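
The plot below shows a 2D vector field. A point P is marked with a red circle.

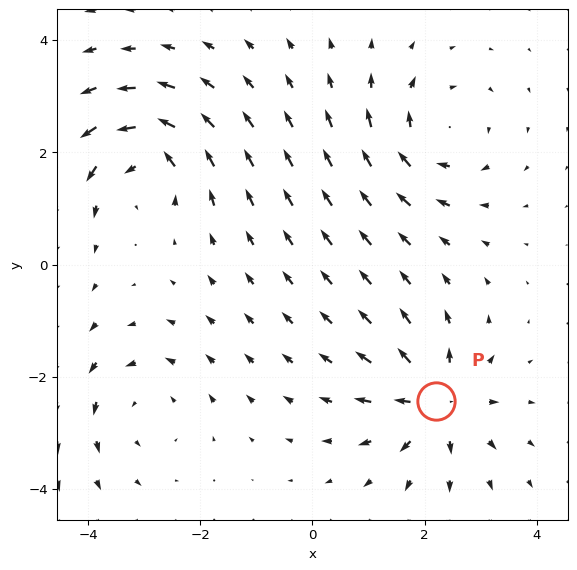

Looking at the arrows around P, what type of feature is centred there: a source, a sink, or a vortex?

source

At P (2.2, -2.4) the arrows spread outward. Divergence about +6, curl ≈0 — positive divergence with near-zero curl is a source.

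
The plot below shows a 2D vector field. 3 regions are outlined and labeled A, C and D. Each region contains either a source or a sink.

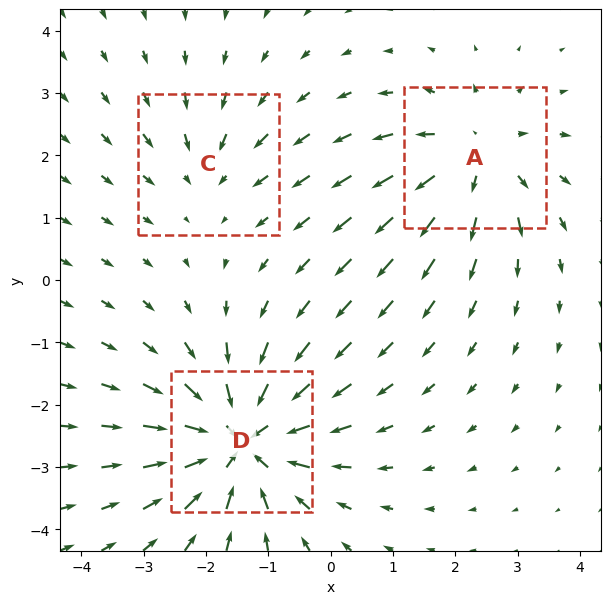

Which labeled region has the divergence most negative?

Divergence at each region's feature centre — A: about +3, C: about -2, D: about -5. Region D is most negative.

D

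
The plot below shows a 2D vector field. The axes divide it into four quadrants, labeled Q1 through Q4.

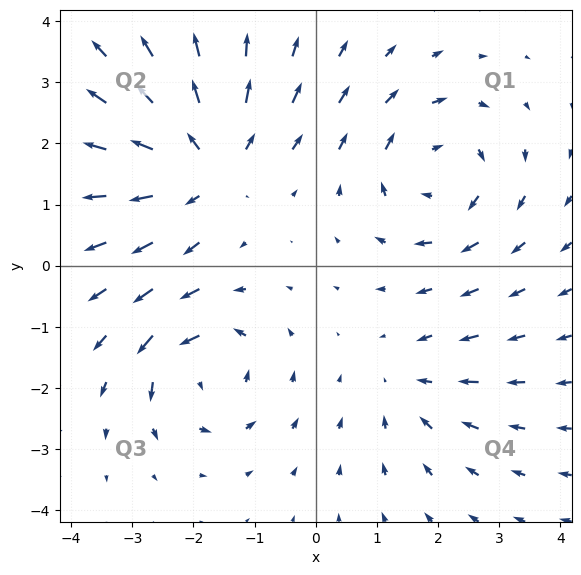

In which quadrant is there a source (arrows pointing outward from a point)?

The source sits at approximately (-1.8, 1.7), which lies in quadrant Q2. The divergence there is about +5, positive as expected for a source.

Q2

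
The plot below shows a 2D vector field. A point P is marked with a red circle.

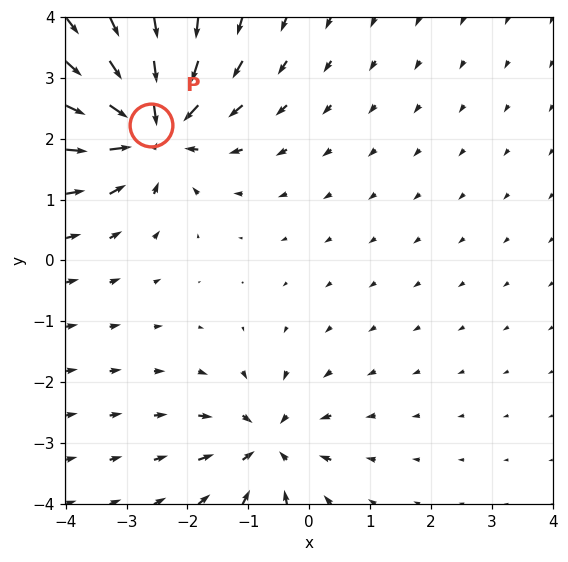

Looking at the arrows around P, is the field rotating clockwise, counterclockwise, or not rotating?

Near P at (-2.6, 2.2) the arrows show no circulation. The curl there is ≈0.

not rotating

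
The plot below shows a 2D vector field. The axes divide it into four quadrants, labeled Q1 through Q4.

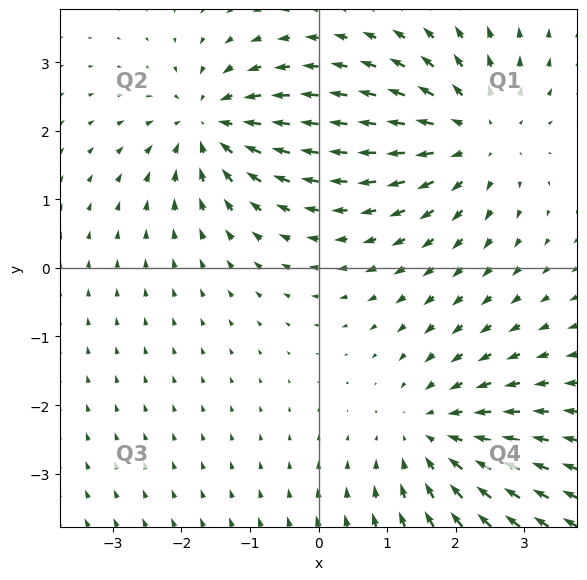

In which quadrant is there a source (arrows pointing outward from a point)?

The source sits at approximately (2.3, 1.9), which lies in quadrant Q1. The divergence there is about +4, positive as expected for a source.

Q1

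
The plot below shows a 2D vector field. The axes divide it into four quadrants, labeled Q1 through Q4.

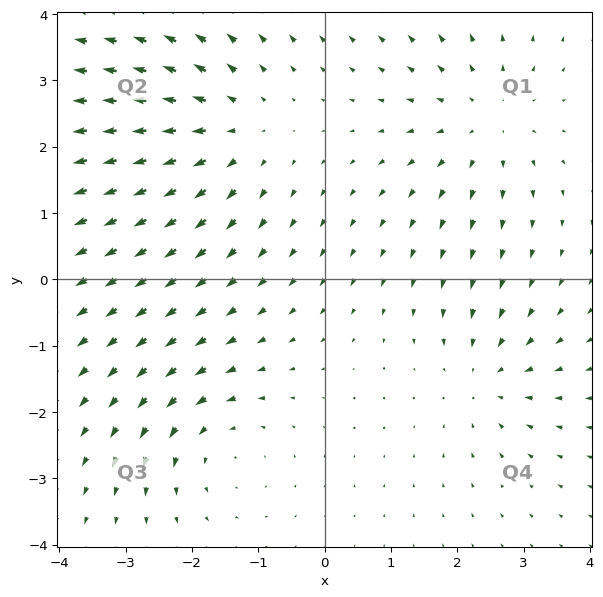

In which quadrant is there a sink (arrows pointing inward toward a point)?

The sink sits at approximately (2.4, -1.5), which lies in quadrant Q4. The divergence there is about -4, negative as expected for a sink.

Q4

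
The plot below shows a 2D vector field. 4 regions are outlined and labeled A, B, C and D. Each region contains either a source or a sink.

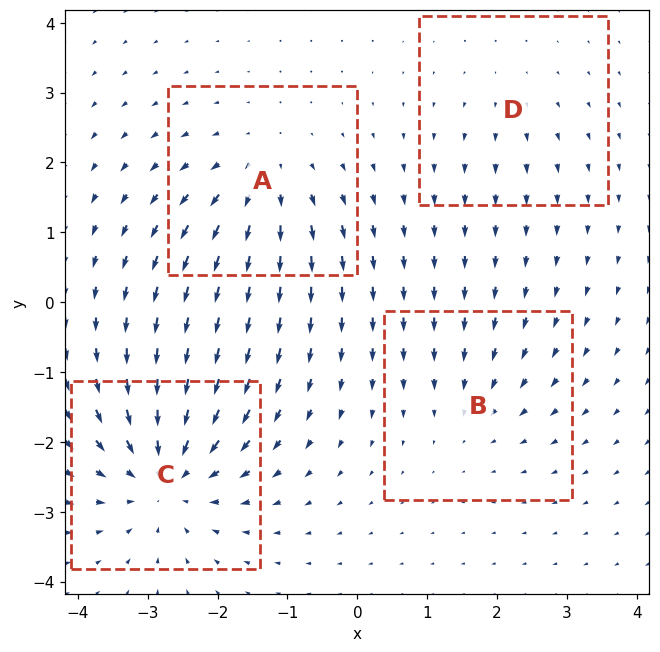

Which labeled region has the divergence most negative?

Divergence at each region's feature centre — A: about +5, B: about -3, C: about -7, D: about +2. Region C is most negative.

C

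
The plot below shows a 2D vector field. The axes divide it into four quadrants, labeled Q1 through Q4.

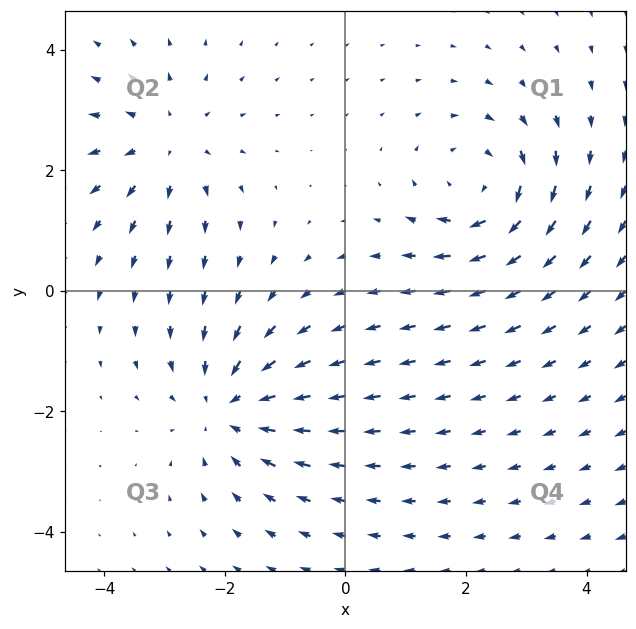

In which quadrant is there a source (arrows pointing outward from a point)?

Q2

The source sits at approximately (-3.0, 2.5), which lies in quadrant Q2. The divergence there is about +3, positive as expected for a source.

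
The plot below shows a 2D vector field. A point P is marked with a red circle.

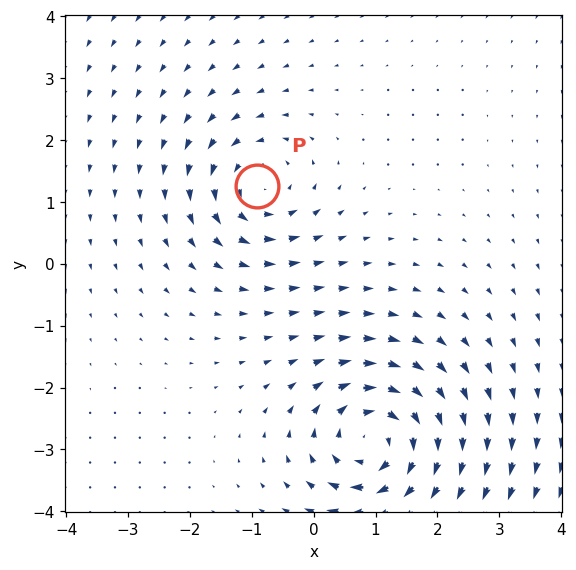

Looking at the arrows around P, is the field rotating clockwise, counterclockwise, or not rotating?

Near P at (-0.9, 1.3) the arrows circulate counterclockwise. The curl (z-component) there is about +3; positive curl means counterclockwise rotation.

counterclockwise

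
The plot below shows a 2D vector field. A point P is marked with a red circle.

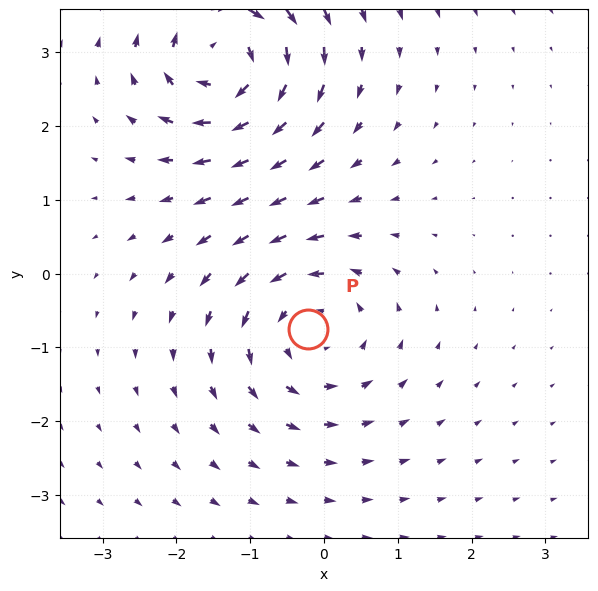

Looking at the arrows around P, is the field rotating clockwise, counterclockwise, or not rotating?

Near P at (-0.2, -0.7) the arrows circulate counterclockwise. The curl (z-component) there is about +4; positive curl means counterclockwise rotation.

counterclockwise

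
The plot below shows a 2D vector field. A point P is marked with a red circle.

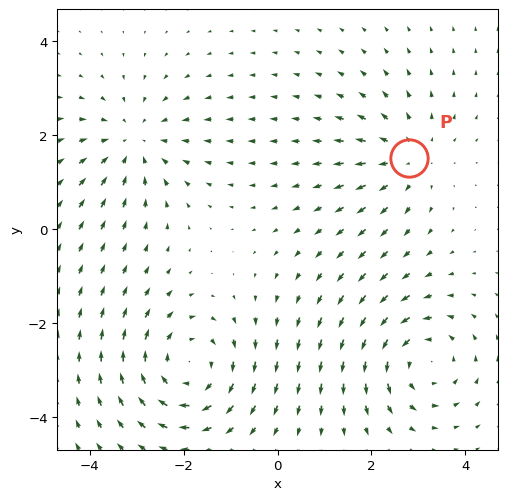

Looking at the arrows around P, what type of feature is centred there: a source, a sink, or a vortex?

source

At P (2.8, 1.5) the arrows spread outward. Divergence about +3, curl ≈0 — positive divergence with near-zero curl is a source.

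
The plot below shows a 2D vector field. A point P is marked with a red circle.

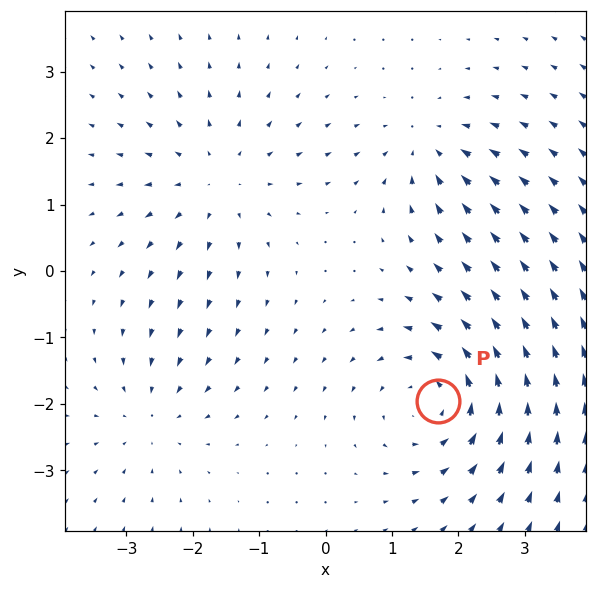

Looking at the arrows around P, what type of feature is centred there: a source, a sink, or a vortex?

vortex

At P (1.7, -2.0) the arrows circulate counterclockwise. Divergence ≈0, curl about +5 — near-zero divergence with nonzero curl is a vortex.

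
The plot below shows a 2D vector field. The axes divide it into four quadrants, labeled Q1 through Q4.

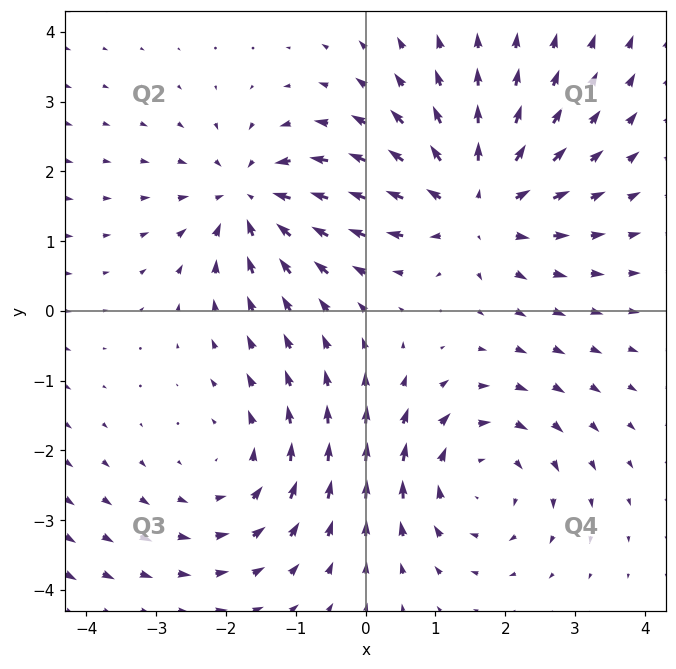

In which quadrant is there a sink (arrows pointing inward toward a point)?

Q2

The sink sits at approximately (-1.6, 1.6), which lies in quadrant Q2. The divergence there is about -4, negative as expected for a sink.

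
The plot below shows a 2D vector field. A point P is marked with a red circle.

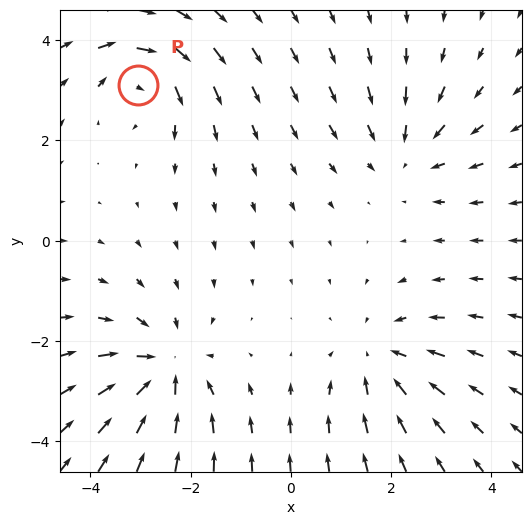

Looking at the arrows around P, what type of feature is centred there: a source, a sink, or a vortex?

vortex

At P (-3.0, 3.1) the arrows circulate clockwise. Divergence ≈0, curl about -5 — near-zero divergence with nonzero curl is a vortex.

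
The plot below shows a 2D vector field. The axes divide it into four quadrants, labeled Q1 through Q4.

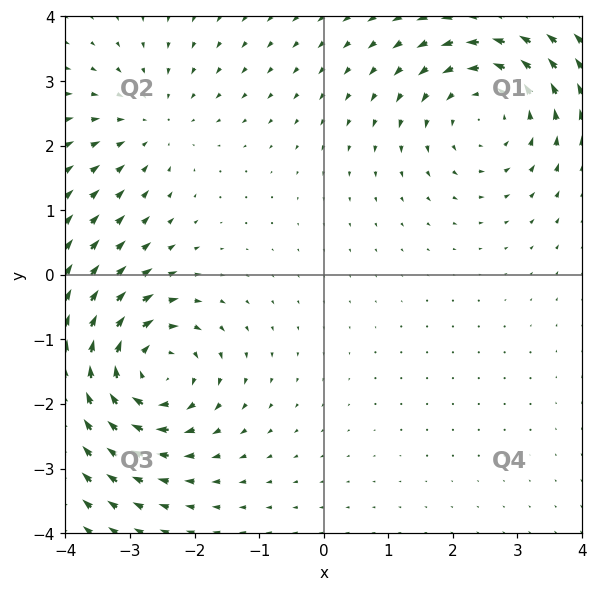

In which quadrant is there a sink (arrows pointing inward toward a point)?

The sink sits at approximately (-2.7, 2.3), which lies in quadrant Q2. The divergence there is about -3, negative as expected for a sink.

Q2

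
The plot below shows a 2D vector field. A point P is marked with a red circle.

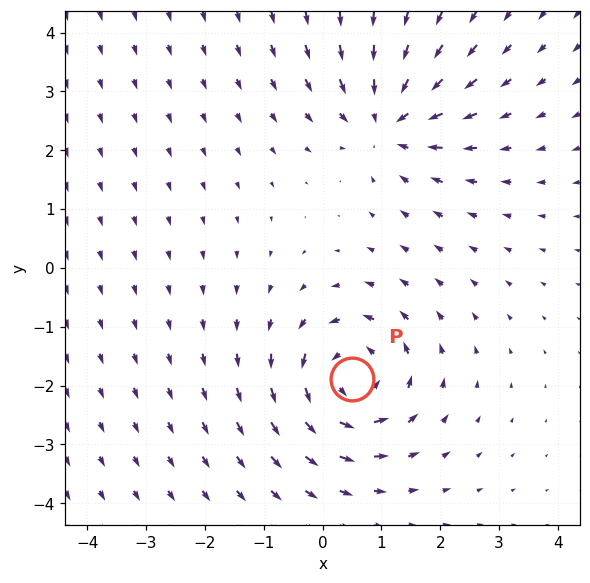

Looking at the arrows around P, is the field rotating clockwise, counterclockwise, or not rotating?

counterclockwise

Near P at (0.5, -1.9) the arrows circulate counterclockwise. The curl (z-component) there is about +4; positive curl means counterclockwise rotation.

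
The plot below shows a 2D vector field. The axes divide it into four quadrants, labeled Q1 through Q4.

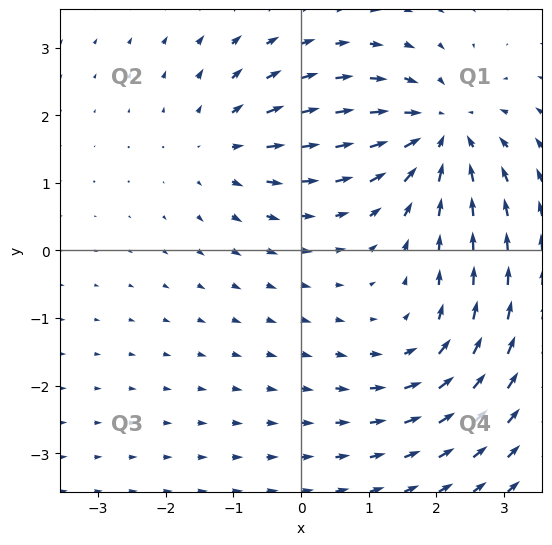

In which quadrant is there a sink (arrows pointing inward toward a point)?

The sink sits at approximately (2.1, 1.8), which lies in quadrant Q1. The divergence there is about -4, negative as expected for a sink.

Q1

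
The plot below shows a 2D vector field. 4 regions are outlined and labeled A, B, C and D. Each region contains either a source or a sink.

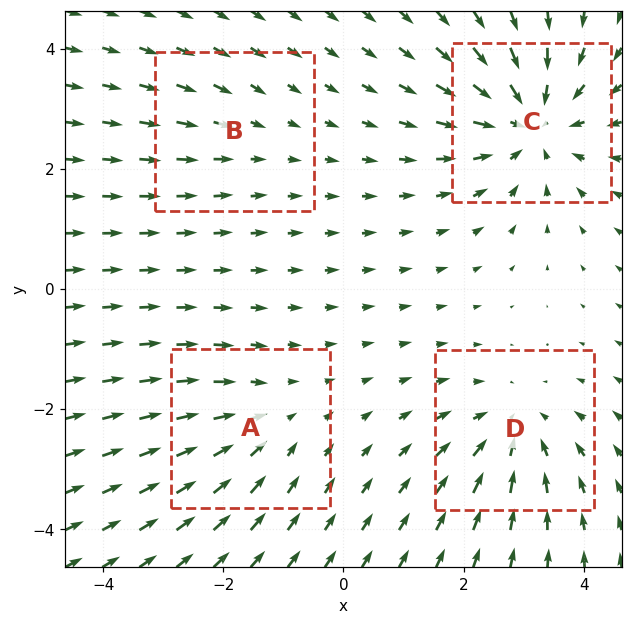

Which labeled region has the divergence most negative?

C

Divergence at each region's feature centre — A: about -3, B: about -2, C: about -6, D: about -4. Region C is most negative.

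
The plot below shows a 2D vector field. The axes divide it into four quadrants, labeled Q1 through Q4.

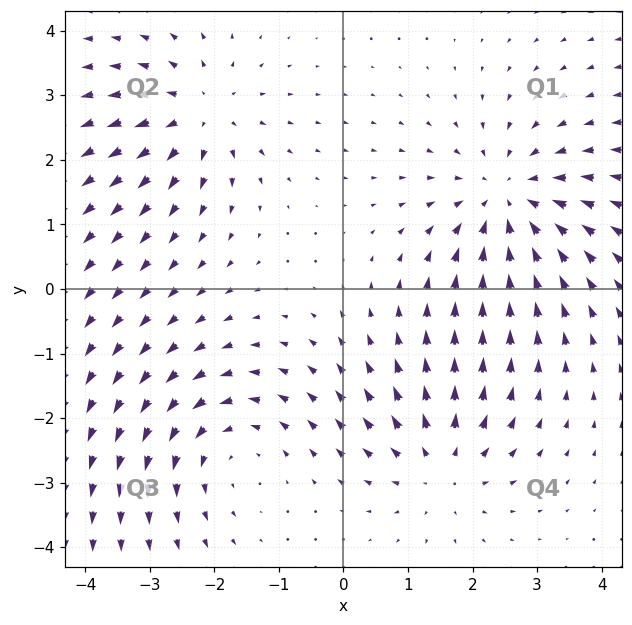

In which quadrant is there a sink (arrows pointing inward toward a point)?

The sink sits at approximately (2.5, 1.4), which lies in quadrant Q1. The divergence there is about -5, negative as expected for a sink.

Q1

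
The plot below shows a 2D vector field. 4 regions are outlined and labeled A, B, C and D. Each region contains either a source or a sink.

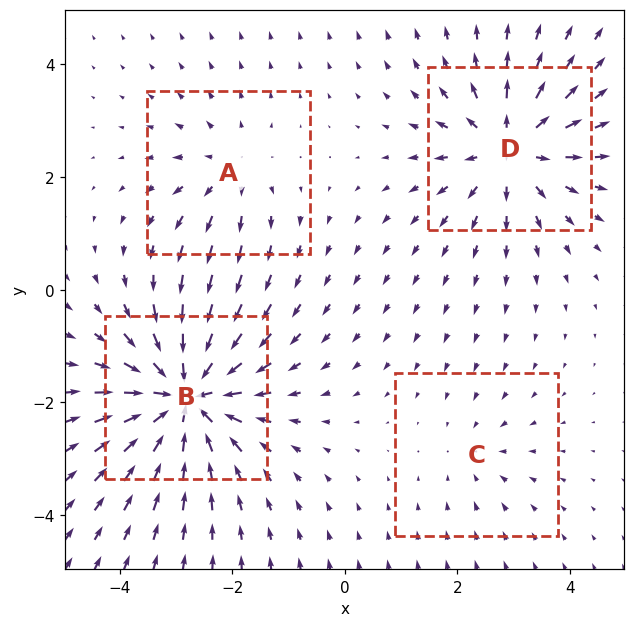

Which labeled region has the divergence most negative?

B

Divergence at each region's feature centre — A: about +3, B: about -8, C: about -2, D: about +6. Region B is most negative.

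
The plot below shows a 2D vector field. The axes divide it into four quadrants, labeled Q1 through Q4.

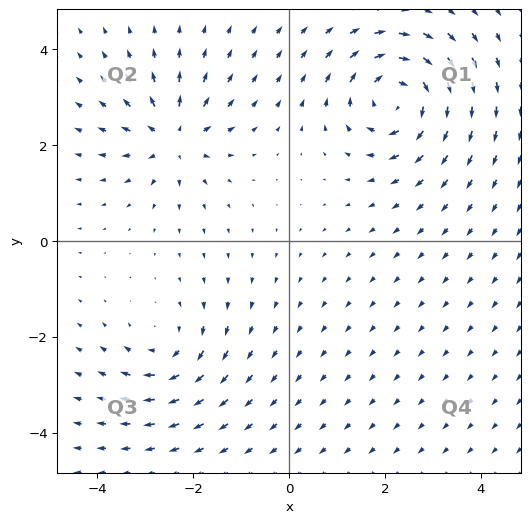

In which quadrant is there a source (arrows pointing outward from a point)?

Q2

The source sits at approximately (-2.4, 2.1), which lies in quadrant Q2. The divergence there is about +5, positive as expected for a source.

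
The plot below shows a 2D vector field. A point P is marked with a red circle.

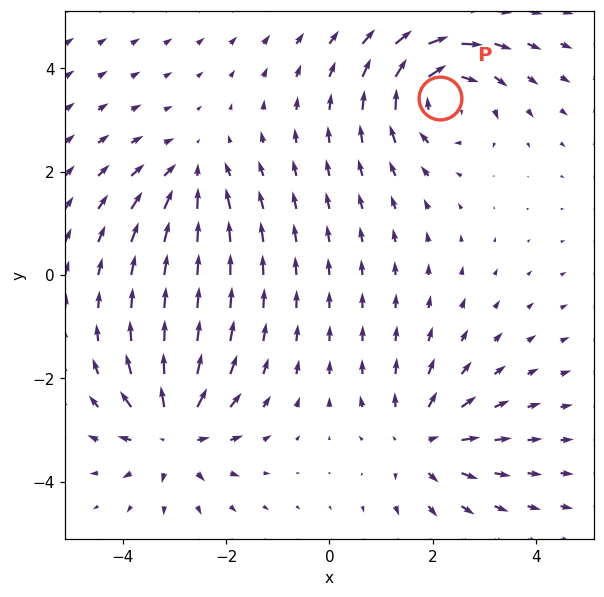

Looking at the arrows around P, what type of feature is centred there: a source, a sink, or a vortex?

vortex

At P (2.1, 3.4) the arrows circulate clockwise. Divergence ≈0, curl about -6 — near-zero divergence with nonzero curl is a vortex.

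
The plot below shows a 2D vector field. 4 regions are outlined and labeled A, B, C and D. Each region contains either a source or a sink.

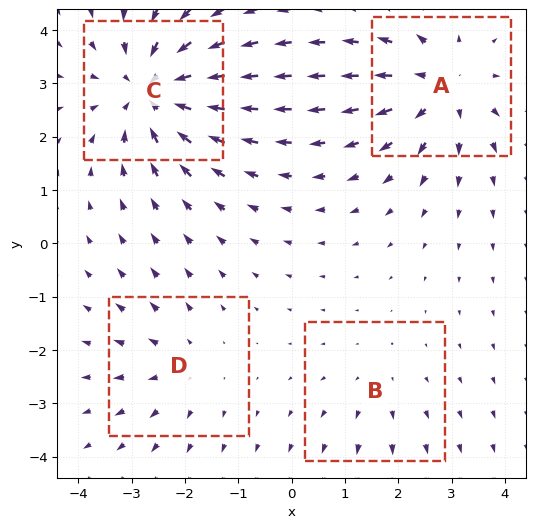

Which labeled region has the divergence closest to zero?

B

Divergence at each region's feature centre — A: about +5, B: about +2, C: about -6, D: about +3. Region B is closest to zero.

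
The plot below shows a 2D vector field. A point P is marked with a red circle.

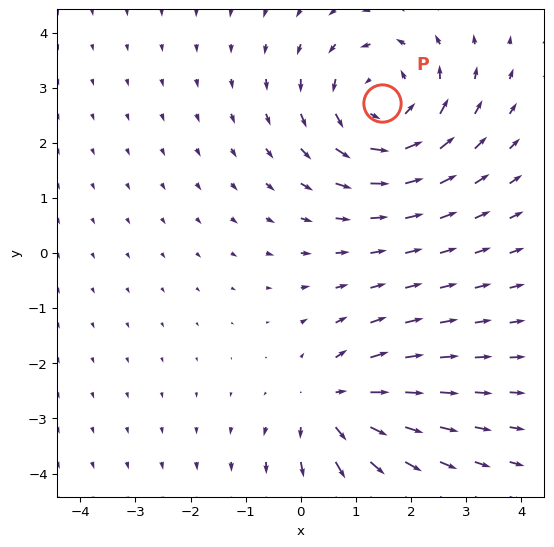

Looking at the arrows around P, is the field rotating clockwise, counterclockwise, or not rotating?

Near P at (1.5, 2.7) the arrows circulate counterclockwise. The curl (z-component) there is about +3; positive curl means counterclockwise rotation.

counterclockwise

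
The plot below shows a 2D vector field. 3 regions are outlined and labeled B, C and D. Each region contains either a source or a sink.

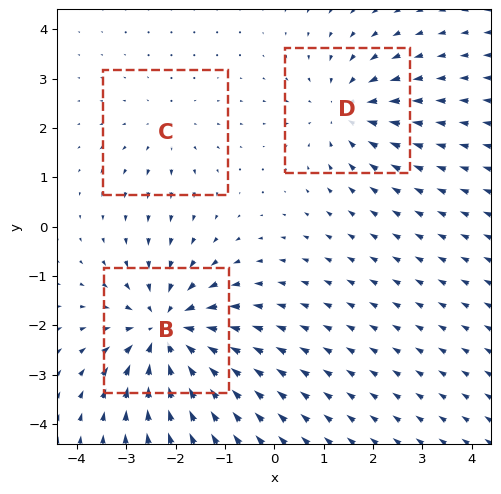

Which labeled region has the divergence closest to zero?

Divergence at each region's feature centre — B: about -5, C: about +2, D: about -3. Region C is closest to zero.

C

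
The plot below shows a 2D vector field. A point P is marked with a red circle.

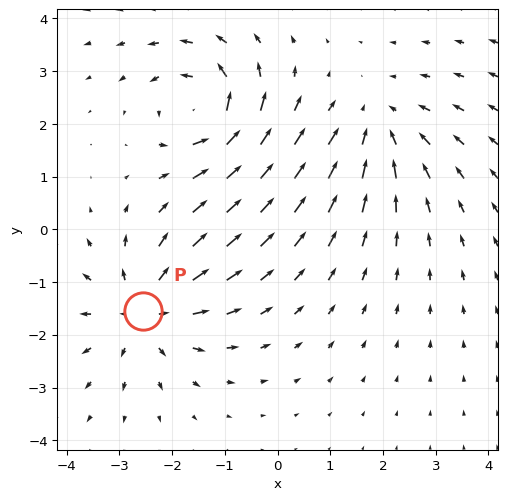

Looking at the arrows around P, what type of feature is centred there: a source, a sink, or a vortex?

source

At P (-2.6, -1.5) the arrows spread outward. Divergence about +5, curl ≈0 — positive divergence with near-zero curl is a source.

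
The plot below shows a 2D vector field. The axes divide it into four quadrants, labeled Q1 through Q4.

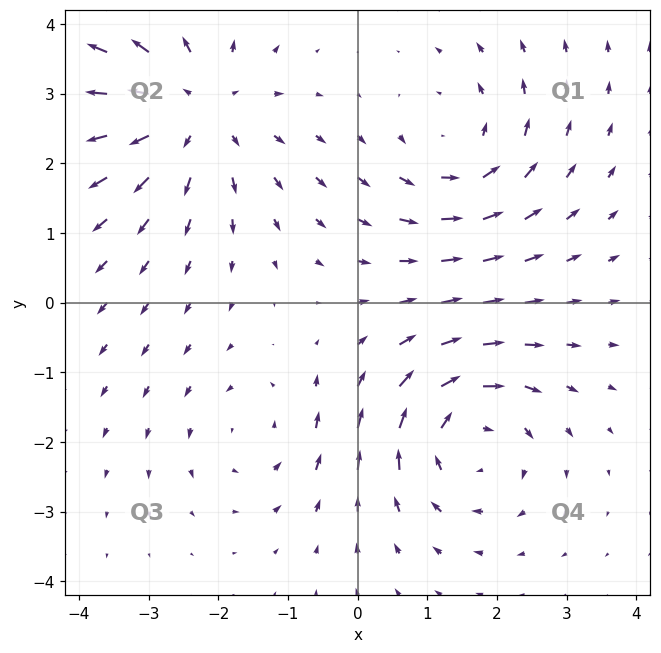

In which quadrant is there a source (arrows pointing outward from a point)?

Q2

The source sits at approximately (-2.4, 2.8), which lies in quadrant Q2. The divergence there is about +4, positive as expected for a source.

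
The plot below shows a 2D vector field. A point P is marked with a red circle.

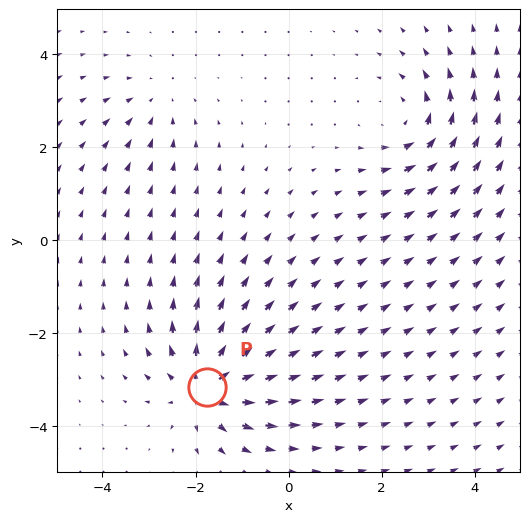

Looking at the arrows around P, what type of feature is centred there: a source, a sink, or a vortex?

At P (-1.8, -3.1) the arrows spread outward. Divergence about +6, curl ≈0 — positive divergence with near-zero curl is a source.

source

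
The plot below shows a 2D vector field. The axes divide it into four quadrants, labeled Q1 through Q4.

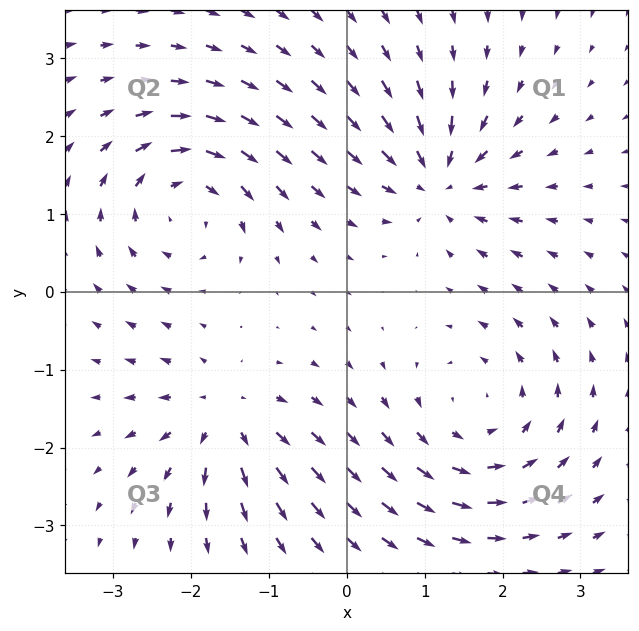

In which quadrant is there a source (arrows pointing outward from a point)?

Q3

The source sits at approximately (-1.6, -1.6), which lies in quadrant Q3. The divergence there is about +4, positive as expected for a source.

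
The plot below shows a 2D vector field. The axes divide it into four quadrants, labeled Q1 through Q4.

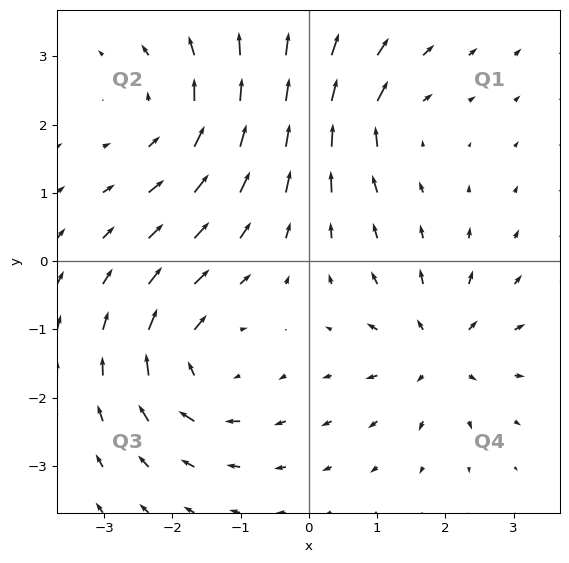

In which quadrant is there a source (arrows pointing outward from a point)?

Q4

The source sits at approximately (1.9, -1.3), which lies in quadrant Q4. The divergence there is about +5, positive as expected for a source.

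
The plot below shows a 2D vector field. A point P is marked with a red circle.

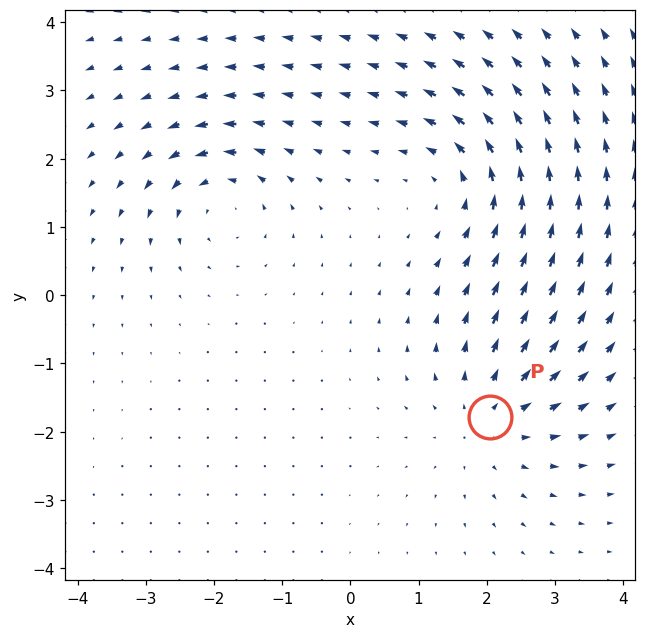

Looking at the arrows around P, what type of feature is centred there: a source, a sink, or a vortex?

At P (2.0, -1.8) the arrows spread outward. Divergence about +4, curl ≈0 — positive divergence with near-zero curl is a source.

source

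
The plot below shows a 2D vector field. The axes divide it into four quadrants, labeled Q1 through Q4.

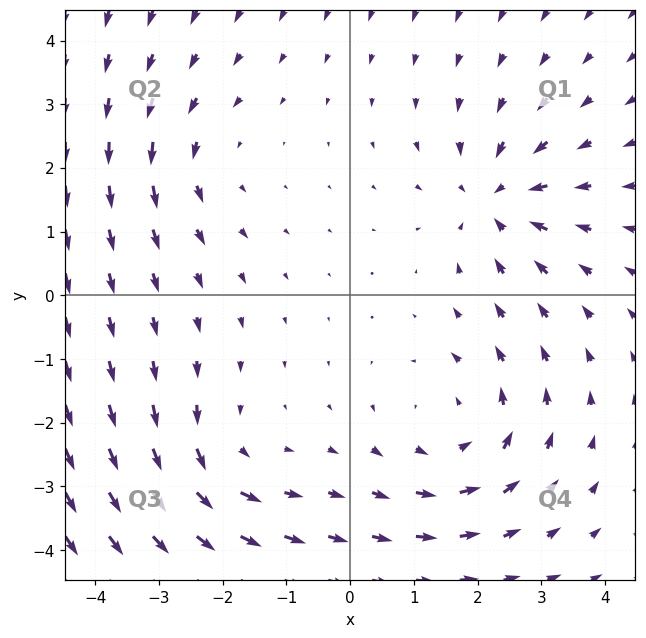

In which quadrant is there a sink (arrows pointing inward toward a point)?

Q1

The sink sits at approximately (2.3, 1.5), which lies in quadrant Q1. The divergence there is about -4, negative as expected for a sink.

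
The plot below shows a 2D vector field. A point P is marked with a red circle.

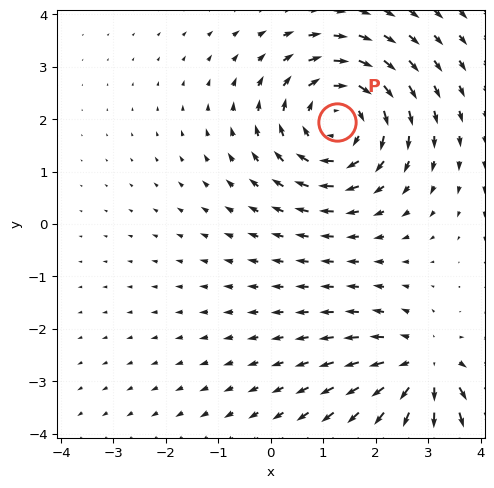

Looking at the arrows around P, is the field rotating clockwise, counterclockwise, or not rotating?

clockwise

Near P at (1.3, 2.0) the arrows circulate clockwise. The curl (z-component) there is about -4; negative curl means clockwise rotation.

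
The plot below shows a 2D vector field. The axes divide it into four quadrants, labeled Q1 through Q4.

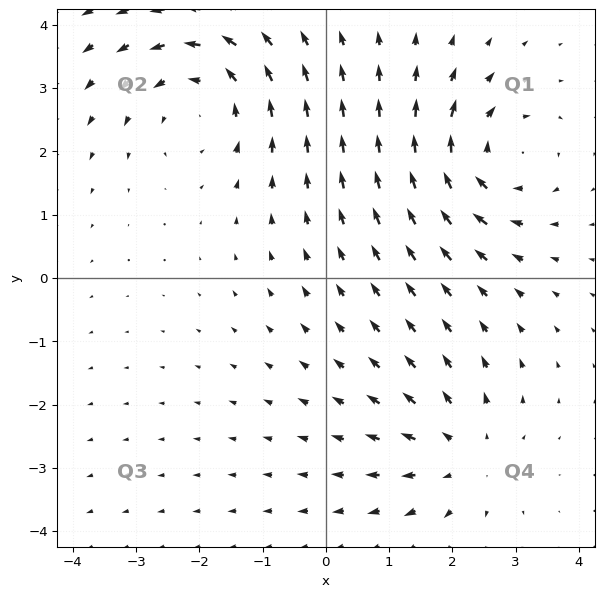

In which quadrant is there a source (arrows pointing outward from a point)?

Q4

The source sits at approximately (2.2, -2.8), which lies in quadrant Q4. The divergence there is about +3, positive as expected for a source.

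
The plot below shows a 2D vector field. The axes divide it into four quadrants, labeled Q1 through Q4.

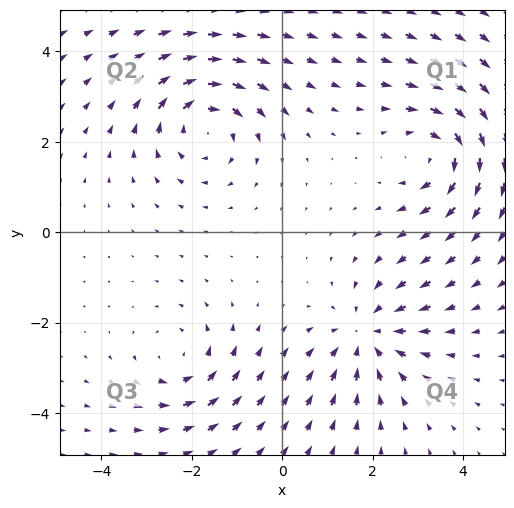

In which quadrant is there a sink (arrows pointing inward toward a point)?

Q4

The sink sits at approximately (1.9, -2.3), which lies in quadrant Q4. The divergence there is about -4, negative as expected for a sink.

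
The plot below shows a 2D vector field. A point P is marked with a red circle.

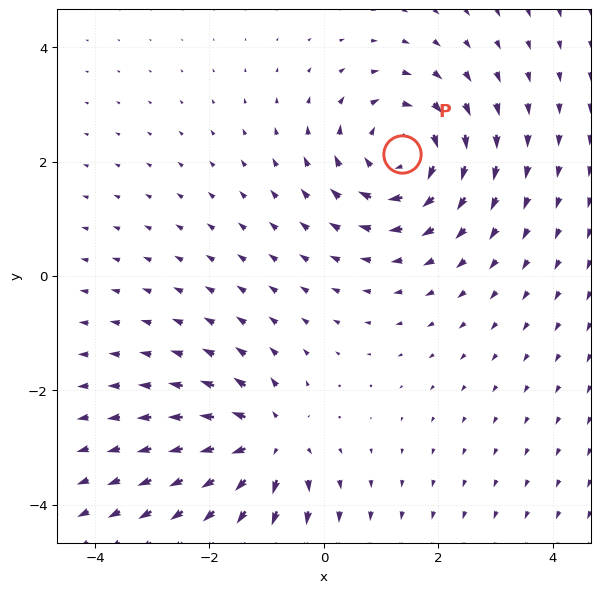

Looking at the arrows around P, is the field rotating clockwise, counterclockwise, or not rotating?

clockwise

Near P at (1.4, 2.1) the arrows circulate clockwise. The curl (z-component) there is about -5; negative curl means clockwise rotation.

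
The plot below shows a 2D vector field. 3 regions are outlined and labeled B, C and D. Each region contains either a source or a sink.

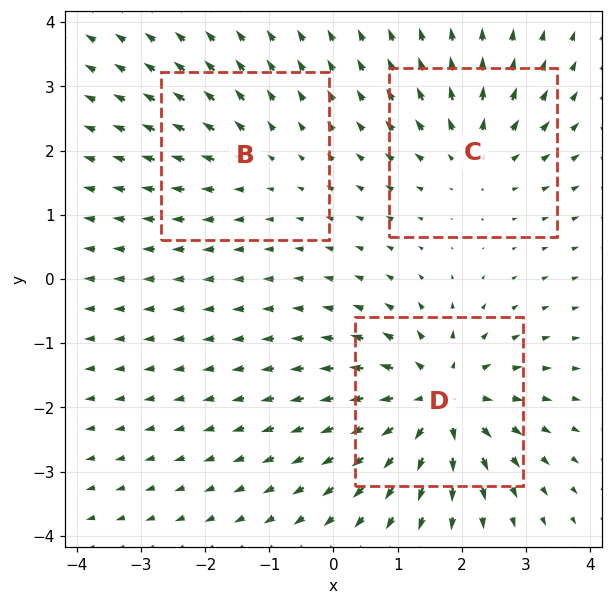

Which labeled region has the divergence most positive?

Divergence at each region's feature centre — B: about +2, C: about +3, D: about +6. Region D is most positive.

D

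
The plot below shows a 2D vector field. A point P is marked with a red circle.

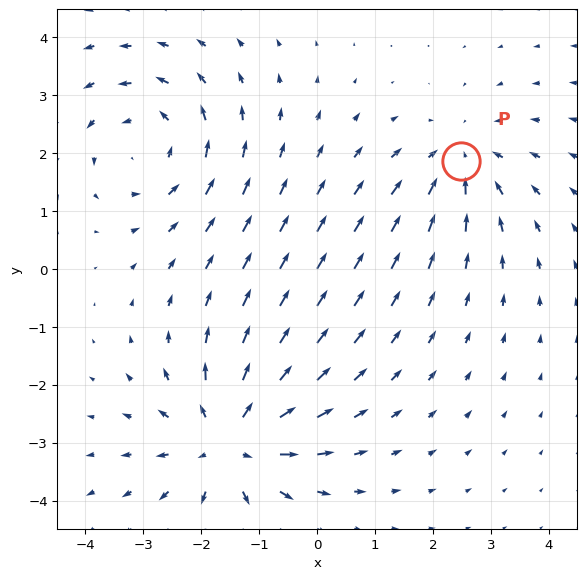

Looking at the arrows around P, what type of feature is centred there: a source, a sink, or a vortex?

At P (2.5, 1.9) the arrows converge inward. Divergence about -2, curl ≈0 — negative divergence with near-zero curl is a sink.

sink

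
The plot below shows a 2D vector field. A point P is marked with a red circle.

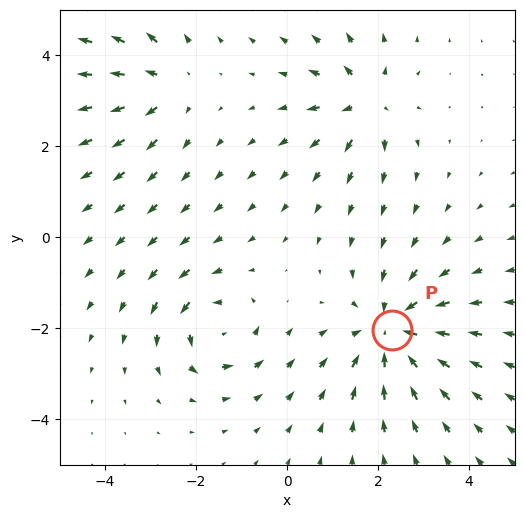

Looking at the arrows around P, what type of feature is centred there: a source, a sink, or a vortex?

sink

At P (2.3, -2.0) the arrows converge inward. Divergence about -4, curl ≈0 — negative divergence with near-zero curl is a sink.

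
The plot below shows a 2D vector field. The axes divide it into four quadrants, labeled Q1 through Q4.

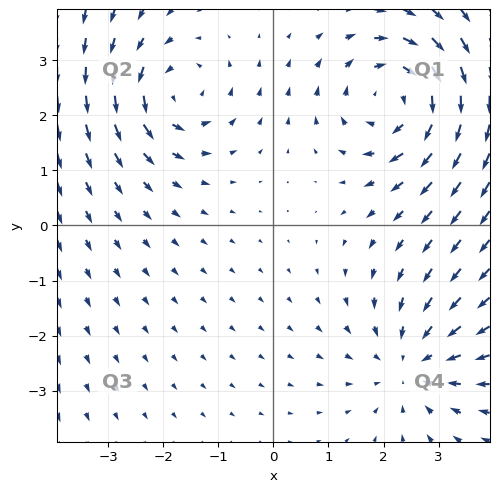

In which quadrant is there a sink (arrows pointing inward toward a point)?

Q4

The sink sits at approximately (2.5, -2.5), which lies in quadrant Q4. The divergence there is about -3, negative as expected for a sink.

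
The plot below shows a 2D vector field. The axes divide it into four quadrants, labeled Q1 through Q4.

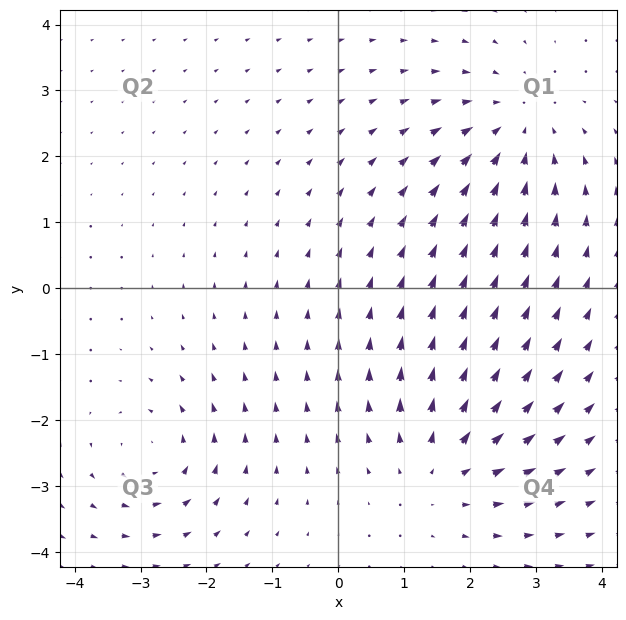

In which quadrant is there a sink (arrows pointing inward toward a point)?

The sink sits at approximately (2.7, 2.5), which lies in quadrant Q1. The divergence there is about -4, negative as expected for a sink.

Q1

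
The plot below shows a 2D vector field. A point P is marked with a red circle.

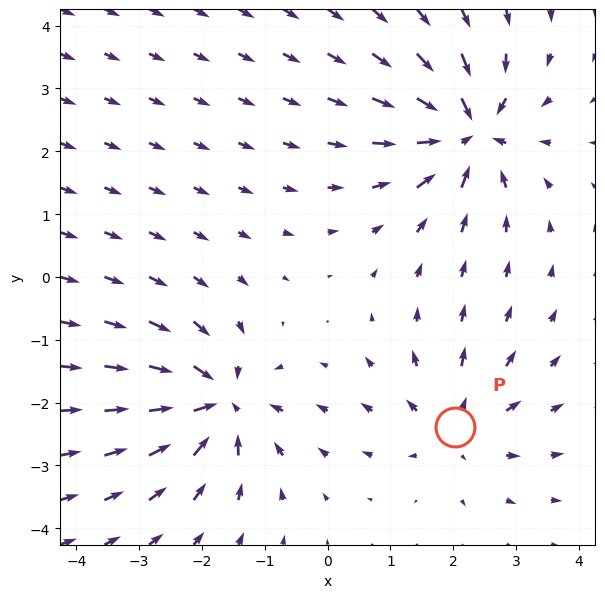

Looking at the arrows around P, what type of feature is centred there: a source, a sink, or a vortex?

At P (2.0, -2.4) the arrows spread outward. Divergence about +4, curl ≈0 — positive divergence with near-zero curl is a source.

source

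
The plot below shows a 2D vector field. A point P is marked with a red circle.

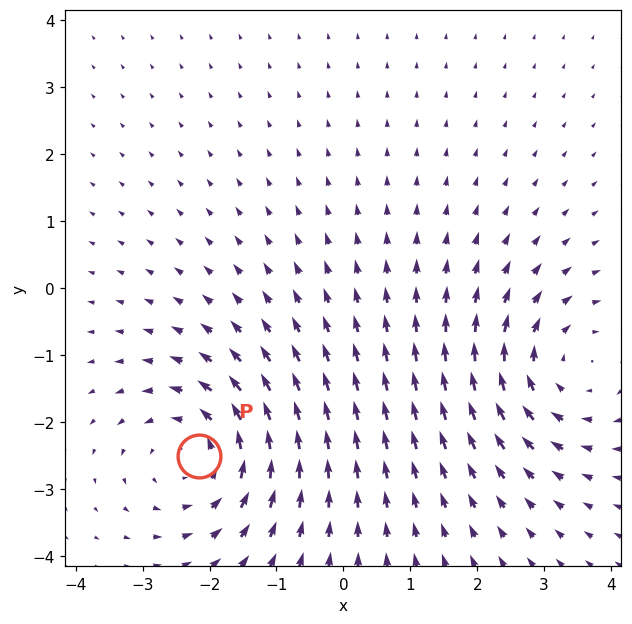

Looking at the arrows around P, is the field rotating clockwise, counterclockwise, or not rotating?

counterclockwise

Near P at (-2.2, -2.5) the arrows circulate counterclockwise. The curl (z-component) there is about +4; positive curl means counterclockwise rotation.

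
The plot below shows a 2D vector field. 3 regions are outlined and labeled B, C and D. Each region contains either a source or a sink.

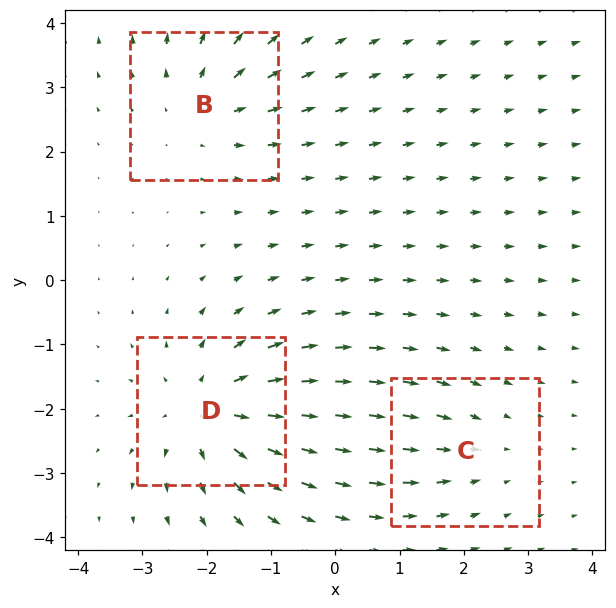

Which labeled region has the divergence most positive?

D

Divergence at each region's feature centre — B: about +3, C: about -2, D: about +5. Region D is most positive.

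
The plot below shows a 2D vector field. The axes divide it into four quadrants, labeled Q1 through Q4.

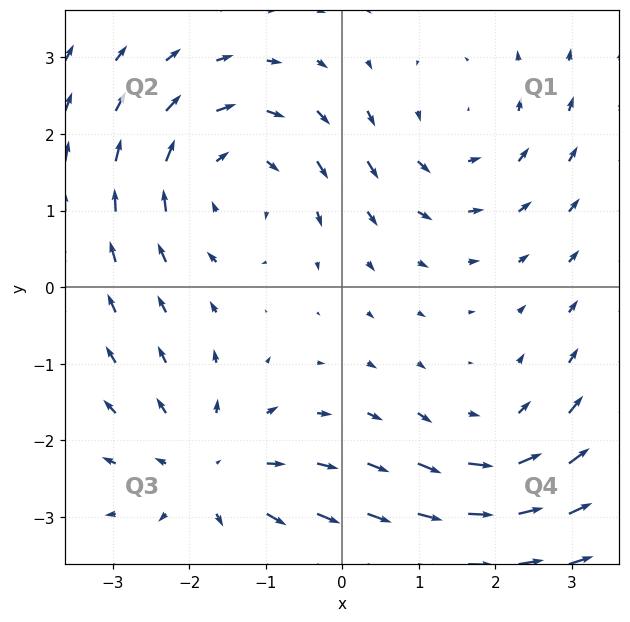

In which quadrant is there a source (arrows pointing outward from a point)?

The source sits at approximately (-1.7, -2.4), which lies in quadrant Q3. The divergence there is about +4, positive as expected for a source.

Q3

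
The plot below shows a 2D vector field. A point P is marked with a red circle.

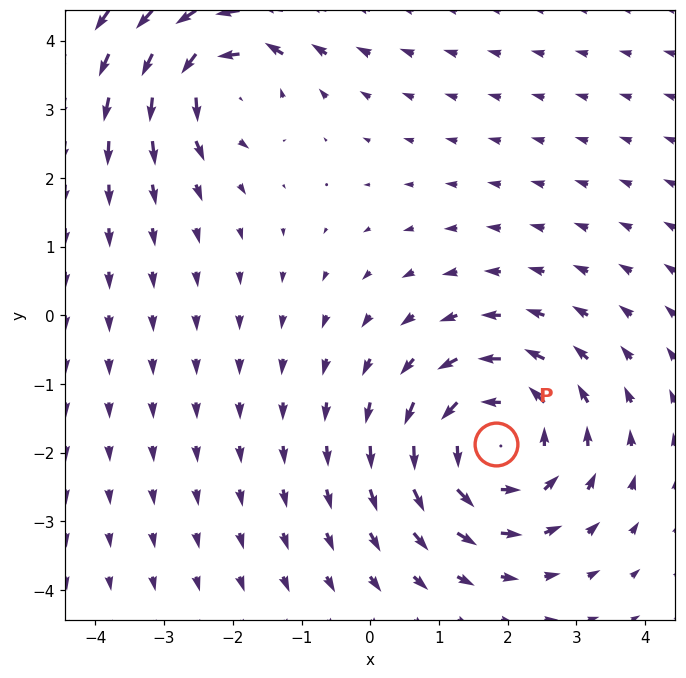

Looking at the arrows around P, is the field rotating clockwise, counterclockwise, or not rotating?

counterclockwise

Near P at (1.8, -1.9) the arrows circulate counterclockwise. The curl (z-component) there is about +3; positive curl means counterclockwise rotation.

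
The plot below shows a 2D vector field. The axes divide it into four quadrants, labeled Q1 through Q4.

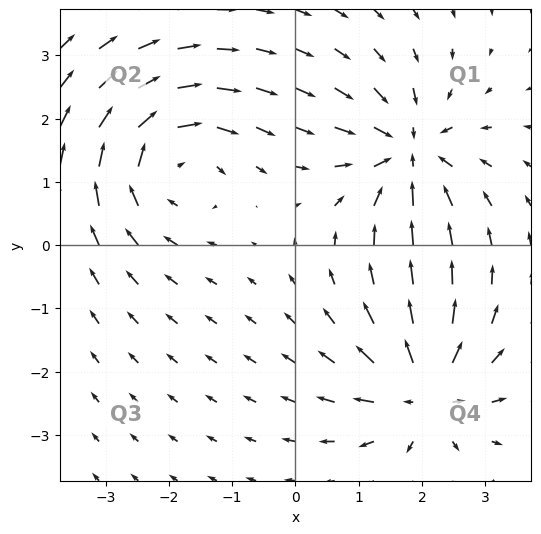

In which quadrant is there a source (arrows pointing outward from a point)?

Q4

The source sits at approximately (2.0, -2.3), which lies in quadrant Q4. The divergence there is about +6, positive as expected for a source.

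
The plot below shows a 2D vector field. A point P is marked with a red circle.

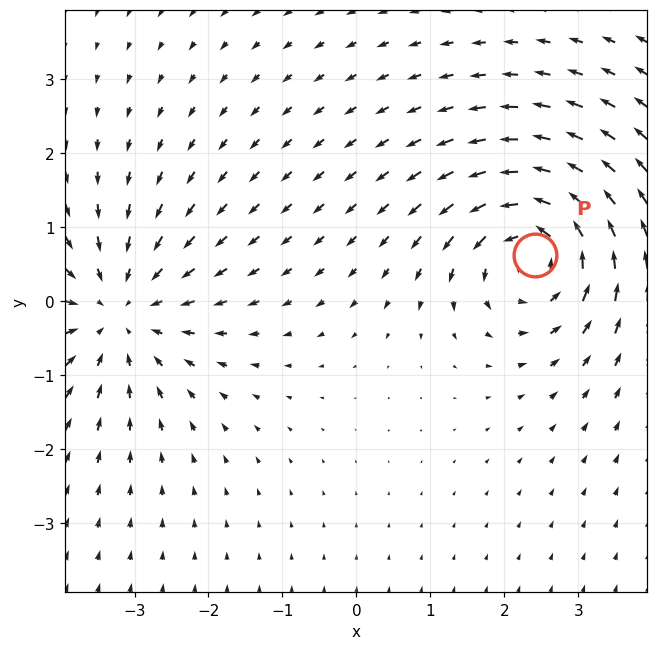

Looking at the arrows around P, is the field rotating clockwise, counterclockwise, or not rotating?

counterclockwise

Near P at (2.4, 0.6) the arrows circulate counterclockwise. The curl (z-component) there is about +4; positive curl means counterclockwise rotation.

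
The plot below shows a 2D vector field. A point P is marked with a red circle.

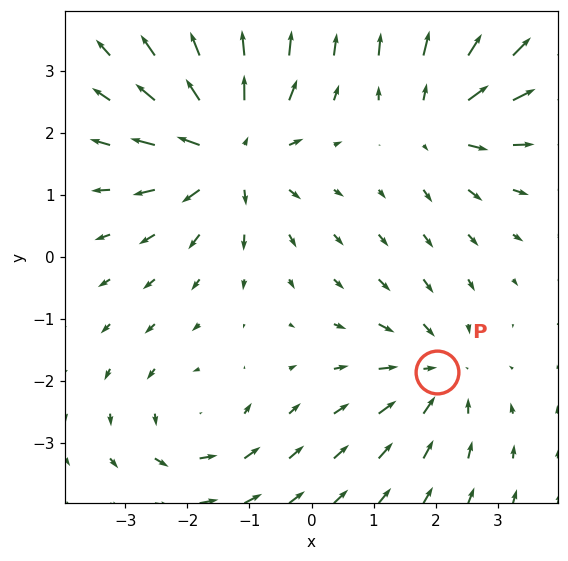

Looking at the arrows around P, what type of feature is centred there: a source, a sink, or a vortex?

sink

At P (2.0, -1.9) the arrows converge inward. Divergence about -4, curl ≈0 — negative divergence with near-zero curl is a sink.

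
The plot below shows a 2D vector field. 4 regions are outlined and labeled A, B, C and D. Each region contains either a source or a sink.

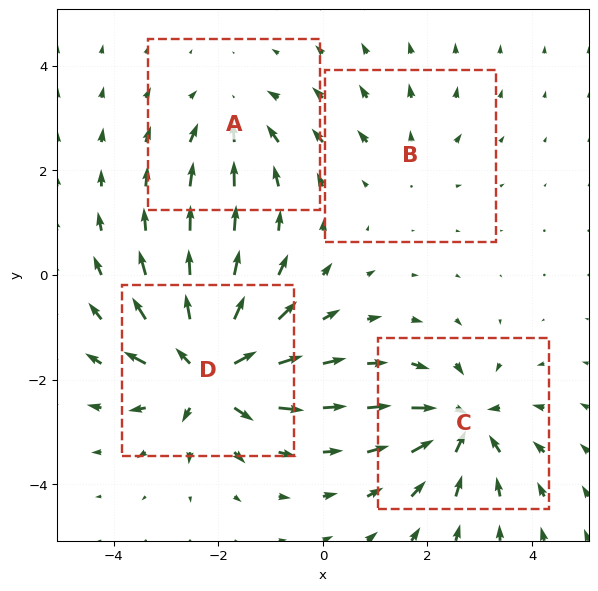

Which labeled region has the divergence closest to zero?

B

Divergence at each region's feature centre — A: about -4, B: about +2, C: about -6, D: about +8. Region B is closest to zero.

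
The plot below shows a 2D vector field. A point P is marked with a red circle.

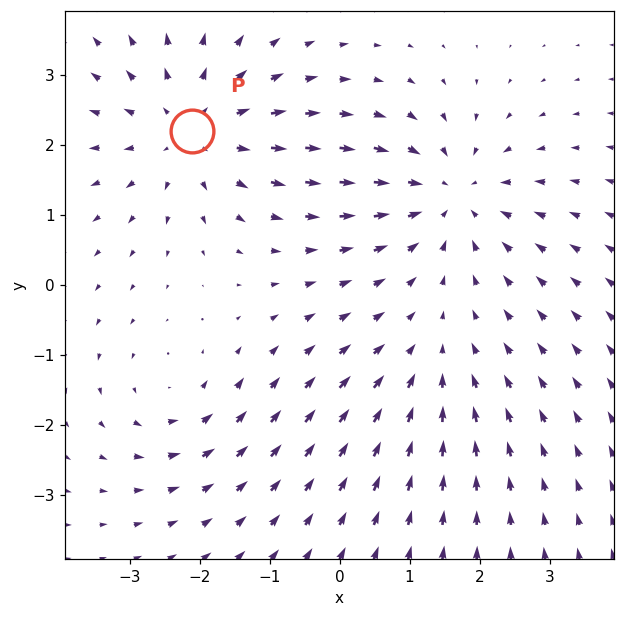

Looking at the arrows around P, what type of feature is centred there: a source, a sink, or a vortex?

At P (-2.1, 2.2) the arrows spread outward. Divergence about +4, curl ≈0 — positive divergence with near-zero curl is a source.

source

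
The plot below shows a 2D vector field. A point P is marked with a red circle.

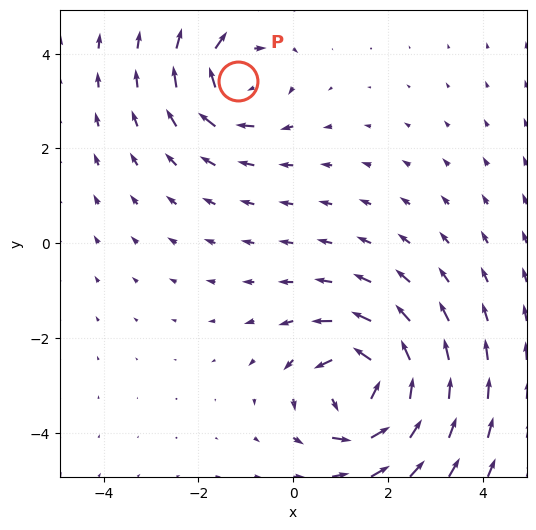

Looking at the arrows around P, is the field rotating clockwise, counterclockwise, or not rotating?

clockwise

Near P at (-1.2, 3.4) the arrows circulate clockwise. The curl (z-component) there is about -3; negative curl means clockwise rotation.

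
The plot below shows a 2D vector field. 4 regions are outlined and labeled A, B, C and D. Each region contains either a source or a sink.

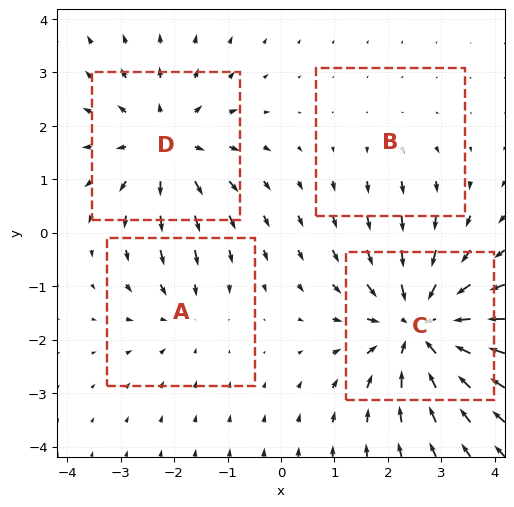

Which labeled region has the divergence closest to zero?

B

Divergence at each region's feature centre — A: about -3, B: about +2, C: about -6, D: about +4. Region B is closest to zero.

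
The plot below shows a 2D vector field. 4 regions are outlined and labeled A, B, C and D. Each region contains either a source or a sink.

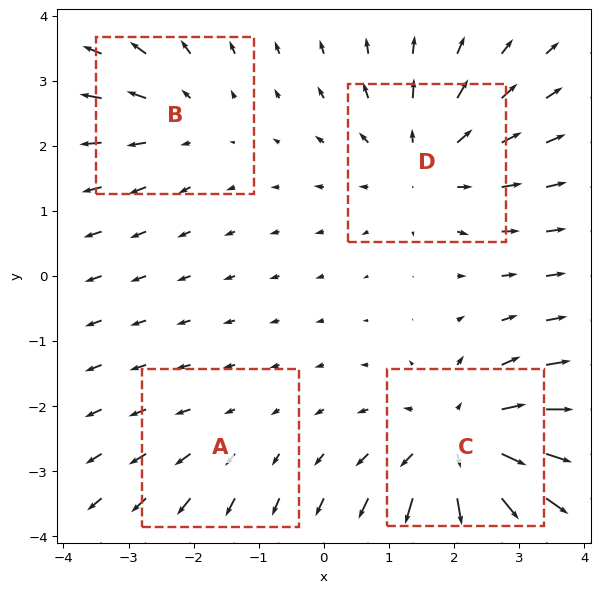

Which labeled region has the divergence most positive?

C

Divergence at each region's feature centre — A: about +2, B: about +3, C: about +6, D: about +4. Region C is most positive.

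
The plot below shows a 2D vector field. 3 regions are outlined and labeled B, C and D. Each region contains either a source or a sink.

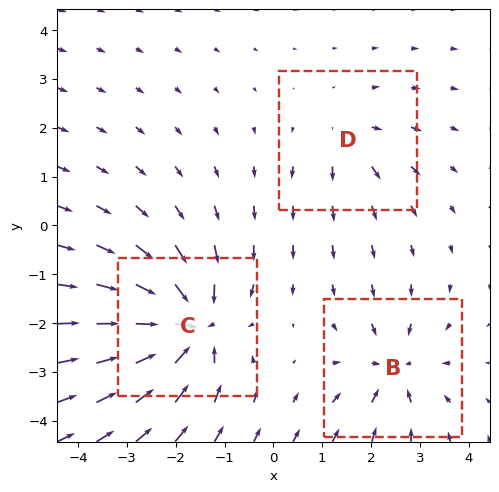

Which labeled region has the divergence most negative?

Divergence at each region's feature centre — B: about -4, C: about -7, D: about +3. Region C is most negative.

C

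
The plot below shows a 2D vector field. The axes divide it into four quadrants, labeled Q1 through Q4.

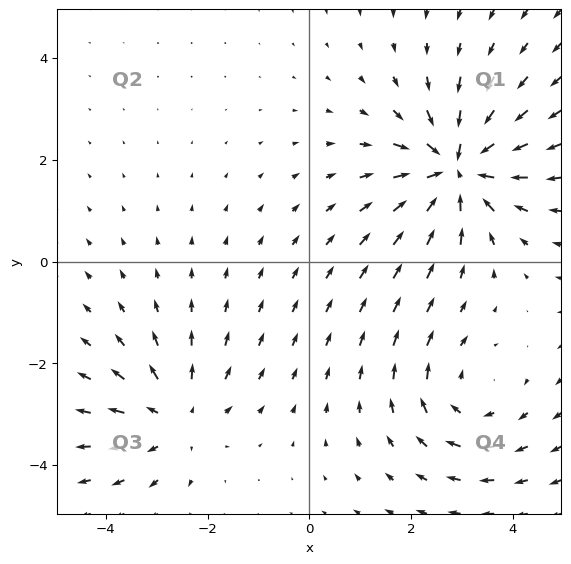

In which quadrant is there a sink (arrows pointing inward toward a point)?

The sink sits at approximately (2.9, 1.8), which lies in quadrant Q1. The divergence there is about -6, negative as expected for a sink.

Q1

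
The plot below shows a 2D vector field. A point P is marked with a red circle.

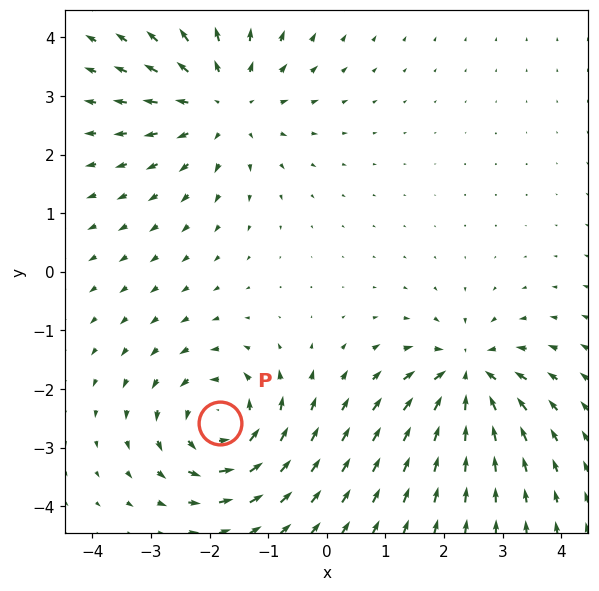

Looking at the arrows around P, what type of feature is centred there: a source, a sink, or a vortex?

vortex

At P (-1.8, -2.6) the arrows circulate counterclockwise. Divergence ≈0, curl about +5 — near-zero divergence with nonzero curl is a vortex.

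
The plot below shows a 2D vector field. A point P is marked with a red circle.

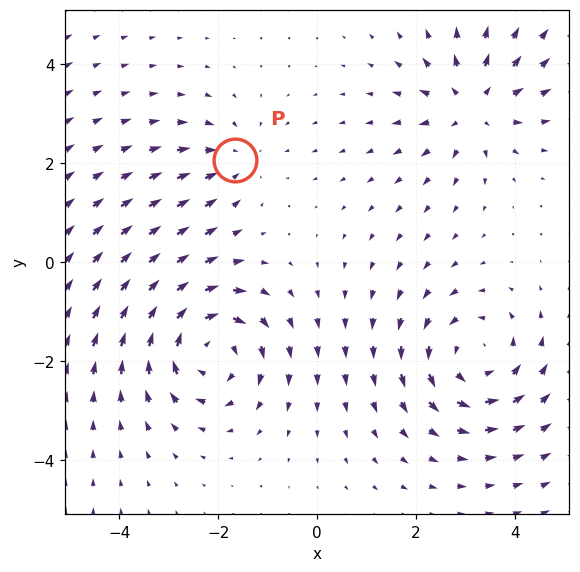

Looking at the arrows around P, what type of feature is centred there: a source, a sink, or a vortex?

At P (-1.7, 2.1) the arrows converge inward. Divergence about -3, curl ≈0 — negative divergence with near-zero curl is a sink.

sink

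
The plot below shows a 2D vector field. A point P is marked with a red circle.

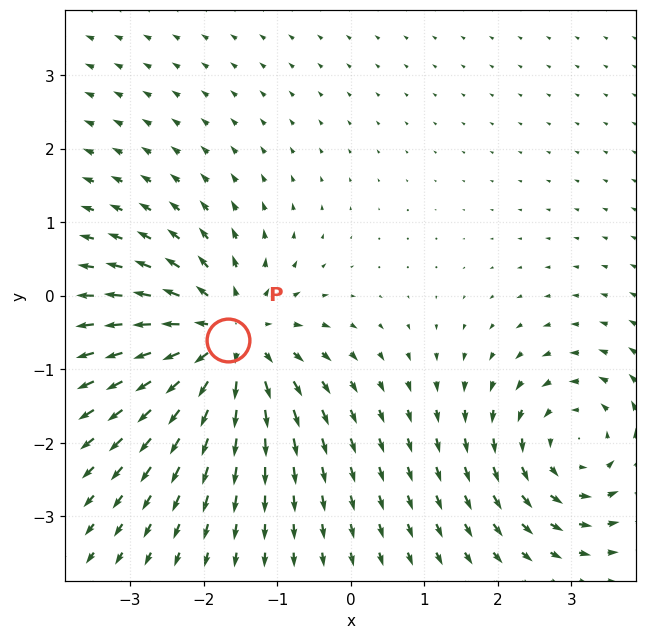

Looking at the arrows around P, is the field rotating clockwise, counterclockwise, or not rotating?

not rotating

Near P at (-1.7, -0.6) the arrows show no circulation. The curl there is ≈0.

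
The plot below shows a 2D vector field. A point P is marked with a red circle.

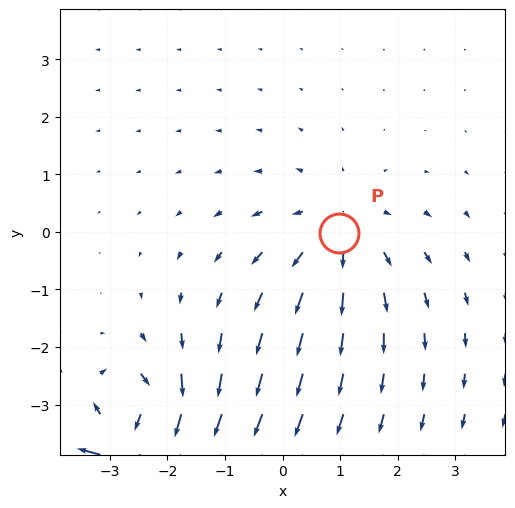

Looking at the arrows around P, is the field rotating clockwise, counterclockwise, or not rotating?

not rotating

Near P at (1.0, -0.0) the arrows show no circulation. The curl there is ≈0.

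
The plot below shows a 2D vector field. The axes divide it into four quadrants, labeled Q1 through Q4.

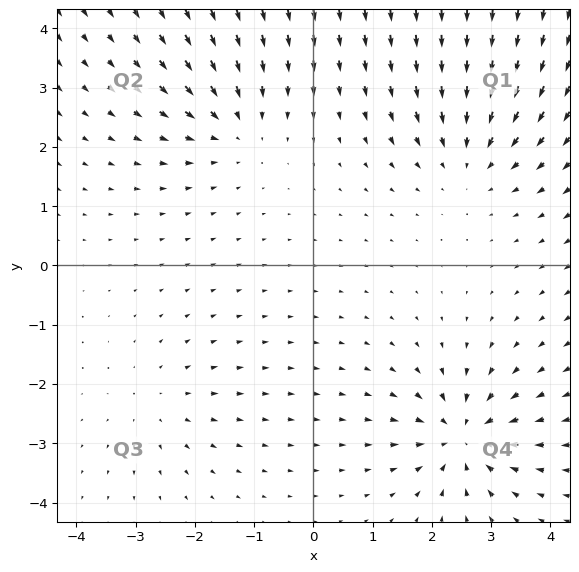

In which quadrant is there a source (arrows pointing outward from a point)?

Q3

The source sits at approximately (-2.6, -2.3), which lies in quadrant Q3. The divergence there is about +2, positive as expected for a source.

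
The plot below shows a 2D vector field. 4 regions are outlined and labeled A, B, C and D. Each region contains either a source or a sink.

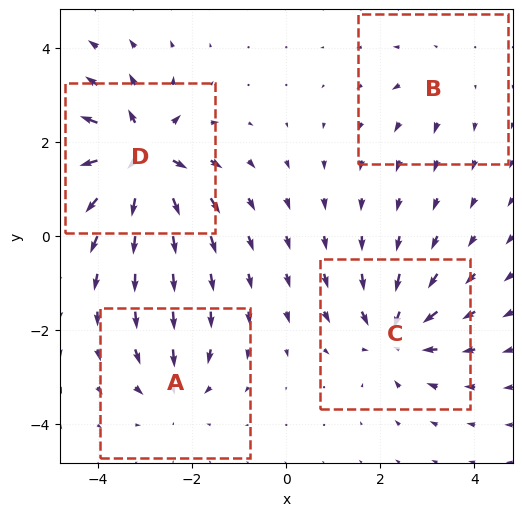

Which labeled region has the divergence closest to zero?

Divergence at each region's feature centre — A: about -4, B: about +2, C: about -6, D: about +9. Region B is closest to zero.

B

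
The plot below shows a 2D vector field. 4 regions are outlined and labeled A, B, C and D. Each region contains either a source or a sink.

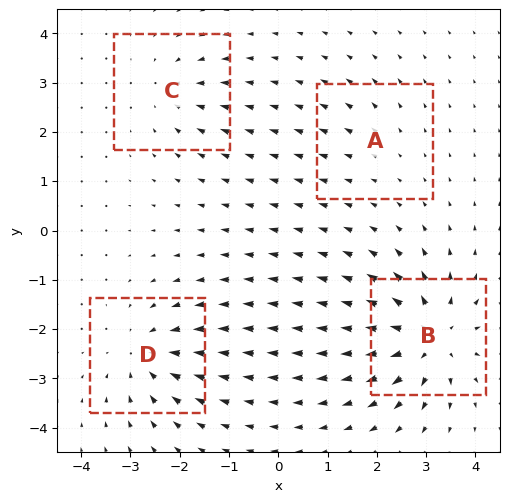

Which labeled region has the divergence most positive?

Divergence at each region's feature centre — A: about +2, B: about +7, C: about -4, D: about -5. Region B is most positive.

B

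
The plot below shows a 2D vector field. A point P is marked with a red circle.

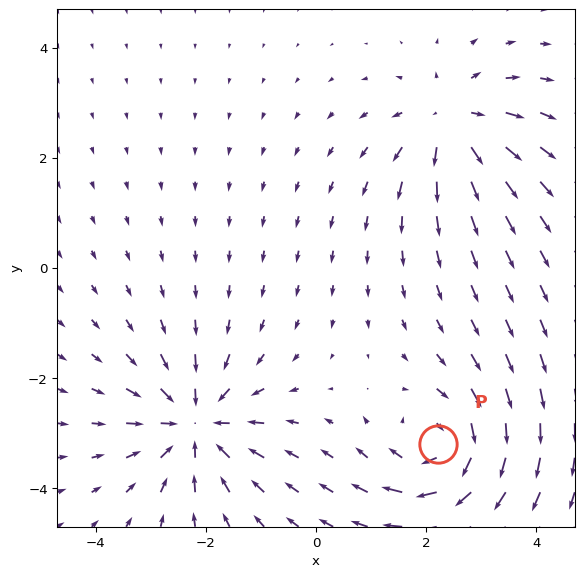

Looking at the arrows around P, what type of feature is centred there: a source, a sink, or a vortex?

vortex

At P (2.2, -3.2) the arrows circulate clockwise. Divergence ≈0, curl about -6 — near-zero divergence with nonzero curl is a vortex.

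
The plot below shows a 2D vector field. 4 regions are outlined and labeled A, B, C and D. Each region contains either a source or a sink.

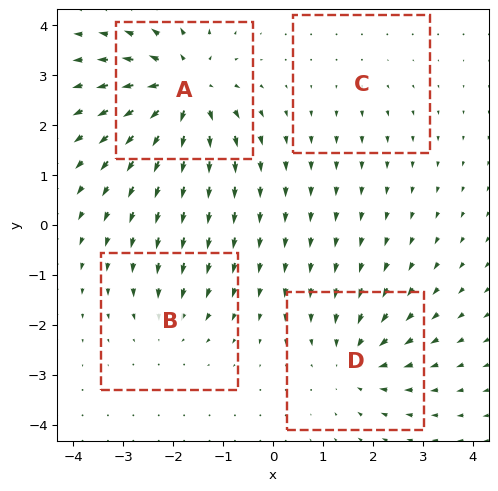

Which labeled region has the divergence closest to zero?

Divergence at each region's feature centre — A: about +8, B: about -3, C: about +2, D: about -5. Region C is closest to zero.

C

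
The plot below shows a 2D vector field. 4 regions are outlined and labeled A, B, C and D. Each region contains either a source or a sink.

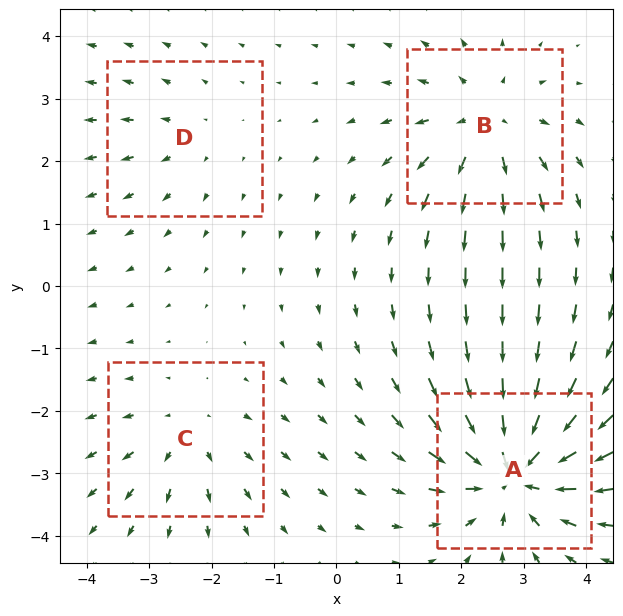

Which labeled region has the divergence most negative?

A

Divergence at each region's feature centre — A: about -8, B: about +5, C: about +4, D: about +2. Region A is most negative.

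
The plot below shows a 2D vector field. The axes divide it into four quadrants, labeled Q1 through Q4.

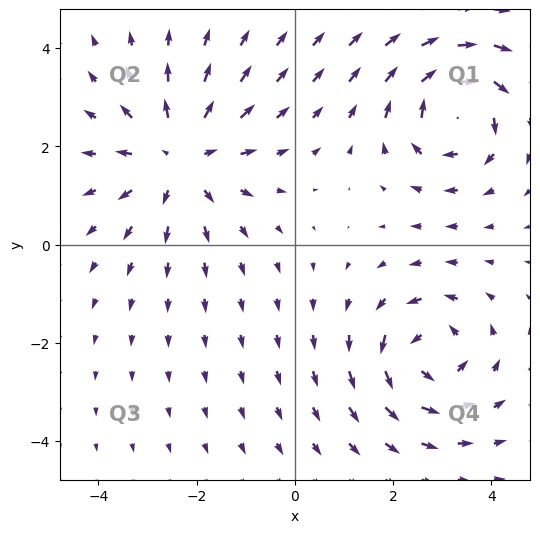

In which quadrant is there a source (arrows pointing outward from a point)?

Q2

The source sits at approximately (-2.3, 1.8), which lies in quadrant Q2. The divergence there is about +4, positive as expected for a source.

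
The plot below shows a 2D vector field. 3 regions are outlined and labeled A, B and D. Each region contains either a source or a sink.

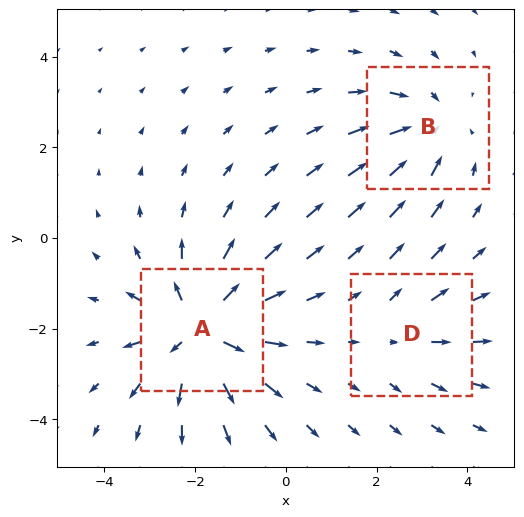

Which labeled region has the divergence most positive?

A

Divergence at each region's feature centre — A: about +5, B: about -3, D: about +2. Region A is most positive.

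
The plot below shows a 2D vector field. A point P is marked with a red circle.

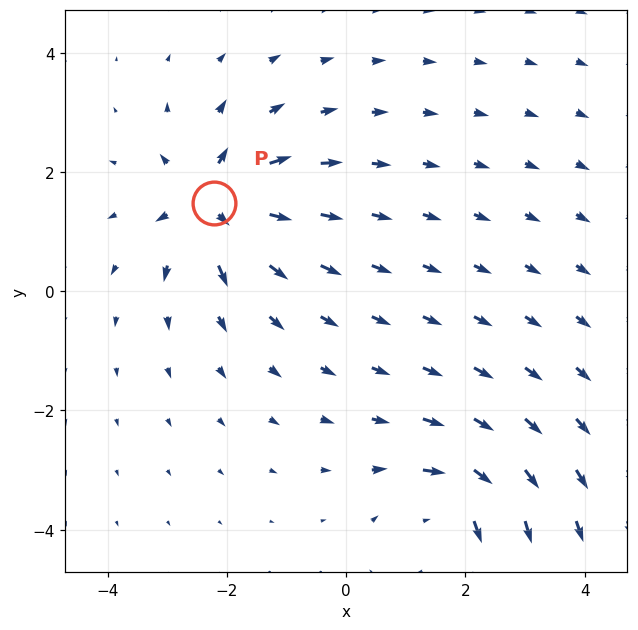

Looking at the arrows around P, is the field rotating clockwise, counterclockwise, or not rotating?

Near P at (-2.2, 1.5) the arrows show no circulation. The curl there is ≈0.

not rotating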